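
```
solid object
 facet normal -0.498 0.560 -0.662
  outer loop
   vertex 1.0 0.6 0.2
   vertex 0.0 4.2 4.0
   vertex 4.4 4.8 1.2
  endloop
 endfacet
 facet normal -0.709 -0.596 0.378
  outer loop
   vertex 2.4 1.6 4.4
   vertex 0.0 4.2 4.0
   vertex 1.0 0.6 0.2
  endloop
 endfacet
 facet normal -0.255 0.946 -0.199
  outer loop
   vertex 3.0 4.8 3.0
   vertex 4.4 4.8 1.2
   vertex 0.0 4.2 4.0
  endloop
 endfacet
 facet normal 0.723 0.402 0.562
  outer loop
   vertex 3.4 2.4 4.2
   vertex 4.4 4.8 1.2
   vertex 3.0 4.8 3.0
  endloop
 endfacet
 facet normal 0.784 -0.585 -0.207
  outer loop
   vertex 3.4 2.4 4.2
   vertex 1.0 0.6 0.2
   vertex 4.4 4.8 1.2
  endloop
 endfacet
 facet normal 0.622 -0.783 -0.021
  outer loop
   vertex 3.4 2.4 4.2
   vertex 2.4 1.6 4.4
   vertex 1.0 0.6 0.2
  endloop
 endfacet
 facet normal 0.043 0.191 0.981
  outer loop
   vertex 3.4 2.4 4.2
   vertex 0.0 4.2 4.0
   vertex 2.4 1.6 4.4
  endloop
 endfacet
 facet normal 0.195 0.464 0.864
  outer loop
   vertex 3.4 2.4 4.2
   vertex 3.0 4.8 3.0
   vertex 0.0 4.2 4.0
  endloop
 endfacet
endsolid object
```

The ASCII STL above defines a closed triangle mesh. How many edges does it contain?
12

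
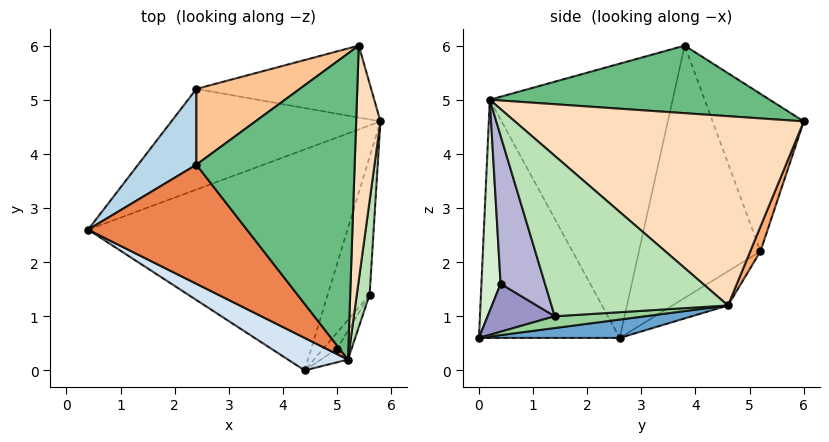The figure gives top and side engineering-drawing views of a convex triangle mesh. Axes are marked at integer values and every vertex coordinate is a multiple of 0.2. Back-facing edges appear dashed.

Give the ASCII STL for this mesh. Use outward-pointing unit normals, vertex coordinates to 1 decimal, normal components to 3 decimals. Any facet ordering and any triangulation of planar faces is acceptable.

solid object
 facet normal 0.070 0.108 -0.992
  outer loop
   vertex 4.4 0.0 0.6
   vertex 0.4 2.6 0.6
   vertex 5.8 4.6 1.2
  endloop
 endfacet
 facet normal -0.130 0.590 -0.797
  outer loop
   vertex 2.4 5.2 2.2
   vertex 5.8 4.6 1.2
   vertex 0.4 2.6 0.6
  endloop
 endfacet
 facet normal -0.831 0.521 0.192
  outer loop
   vertex 2.4 5.2 2.2
   vertex 0.4 2.6 0.6
   vertex 2.4 3.8 6.0
  endloop
 endfacet
 facet normal -0.540 -0.831 0.136
  outer loop
   vertex 5.2 0.2 5.0
   vertex 0.4 2.6 0.6
   vertex 4.4 0.0 0.6
  endloop
 endfacet
 facet normal -0.672 -0.630 0.389
  outer loop
   vertex 5.2 0.2 5.0
   vertex 2.4 3.8 6.0
   vertex 0.4 2.6 0.6
  endloop
 endfacet
 facet normal 0.053 0.926 -0.375
  outer loop
   vertex 5.4 6.0 4.6
   vertex 5.8 4.6 1.2
   vertex 2.4 5.2 2.2
  endloop
 endfacet
 facet normal -0.466 0.830 0.306
  outer loop
   vertex 5.4 6.0 4.6
   vertex 2.4 5.2 2.2
   vertex 2.4 3.8 6.0
  endloop
 endfacet
 facet normal 0.992 -0.025 0.127
  outer loop
   vertex 5.4 6.0 4.6
   vertex 5.2 0.2 5.0
   vertex 5.8 4.6 1.2
  endloop
 endfacet
 facet normal 0.392 0.050 0.919
  outer loop
   vertex 5.4 6.0 4.6
   vertex 2.4 3.8 6.0
   vertex 5.2 0.2 5.0
  endloop
 endfacet
 facet normal 0.270 0.043 -0.962
  outer loop
   vertex 5.6 1.4 1.0
   vertex 4.4 0.0 0.6
   vertex 5.8 4.6 1.2
  endloop
 endfacet
 facet normal 0.995 -0.067 0.079
  outer loop
   vertex 5.6 1.4 1.0
   vertex 5.8 4.6 1.2
   vertex 5.2 0.2 5.0
  endloop
 endfacet
 facet normal 0.644 -0.760 -0.083
  outer loop
   vertex 5.0 0.4 1.6
   vertex 5.2 0.2 5.0
   vertex 4.4 0.0 0.6
  endloop
 endfacet
 facet normal 0.771 -0.597 -0.224
  outer loop
   vertex 5.0 0.4 1.6
   vertex 4.4 0.0 0.6
   vertex 5.6 1.4 1.0
  endloop
 endfacet
 facet normal 0.832 -0.548 -0.081
  outer loop
   vertex 5.0 0.4 1.6
   vertex 5.6 1.4 1.0
   vertex 5.2 0.2 5.0
  endloop
 endfacet
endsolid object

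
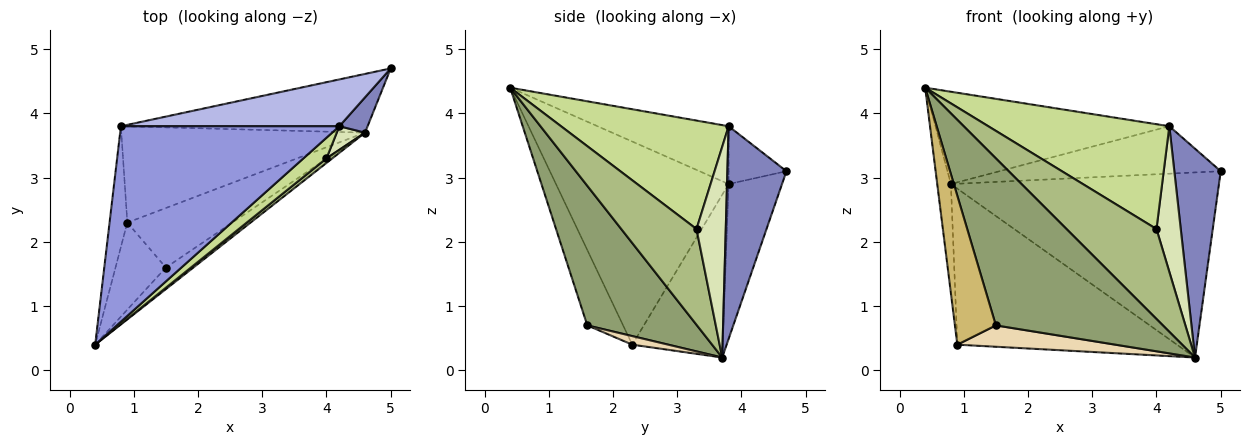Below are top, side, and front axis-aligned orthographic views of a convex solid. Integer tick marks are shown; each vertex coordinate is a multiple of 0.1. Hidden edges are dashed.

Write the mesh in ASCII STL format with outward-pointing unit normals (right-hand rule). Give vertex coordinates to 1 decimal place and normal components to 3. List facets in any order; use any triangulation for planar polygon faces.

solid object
 facet normal -0.187 0.936 -0.297
  outer loop
   vertex 0.8 3.8 2.9
   vertex 5.0 4.7 3.1
   vertex 4.6 3.7 0.2
  endloop
 endfacet
 facet normal 0.782 -0.614 0.104
  outer loop
   vertex 4.2 3.8 3.8
   vertex 4.6 3.7 0.2
   vertex 5.0 4.7 3.1
  endloop
 endfacet
 facet normal -0.233 0.415 0.879
  outer loop
   vertex 4.2 3.8 3.8
   vertex 0.8 3.8 2.9
   vertex 0.4 0.4 4.4
  endloop
 endfacet
 facet normal -0.183 0.700 0.691
  outer loop
   vertex 4.2 3.8 3.8
   vertex 5.0 4.7 3.1
   vertex 0.8 3.8 2.9
  endloop
 endfacet
 facet normal 0.546 -0.831 -0.107
  outer loop
   vertex 1.5 1.6 0.7
   vertex 4.6 3.7 0.2
   vertex 0.4 0.4 4.4
  endloop
 endfacet
 facet normal 0.641 -0.766 0.039
  outer loop
   vertex 4.0 3.3 2.2
   vertex 0.4 0.4 4.4
   vertex 4.6 3.7 0.2
  endloop
 endfacet
 facet normal 0.672 -0.726 0.143
  outer loop
   vertex 4.0 3.3 2.2
   vertex 4.2 3.8 3.8
   vertex 0.4 0.4 4.4
  endloop
 endfacet
 facet normal 0.766 -0.635 0.103
  outer loop
   vertex 4.0 3.3 2.2
   vertex 4.6 3.7 0.2
   vertex 4.2 3.8 3.8
  endloop
 endfacet
 facet normal -0.993 0.079 -0.087
  outer loop
   vertex 0.9 2.3 0.4
   vertex 0.4 0.4 4.4
   vertex 0.8 3.8 2.9
  endloop
 endfacet
 facet normal -0.603 -0.689 -0.403
  outer loop
   vertex 0.9 2.3 0.4
   vertex 1.5 1.6 0.7
   vertex 0.4 0.4 4.4
  endloop
 endfacet
 facet normal -0.331 0.803 -0.495
  outer loop
   vertex 0.9 2.3 0.4
   vertex 0.8 3.8 2.9
   vertex 4.6 3.7 0.2
  endloop
 endfacet
 facet normal 0.077 -0.337 -0.939
  outer loop
   vertex 0.9 2.3 0.4
   vertex 4.6 3.7 0.2
   vertex 1.5 1.6 0.7
  endloop
 endfacet
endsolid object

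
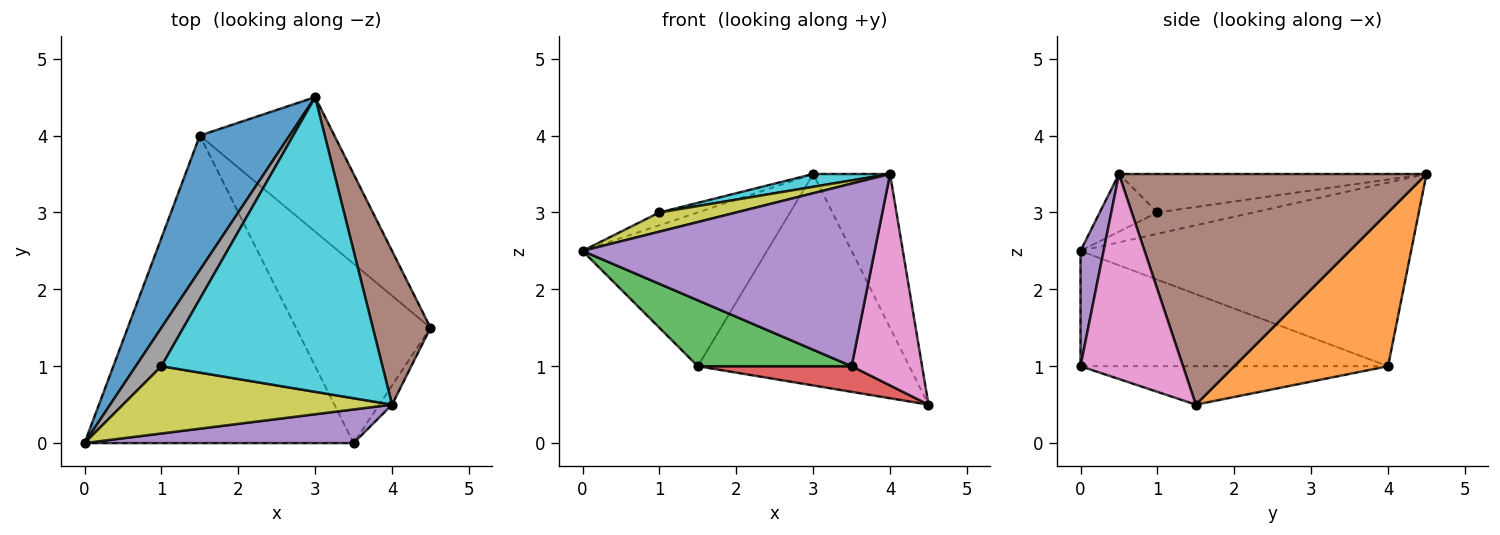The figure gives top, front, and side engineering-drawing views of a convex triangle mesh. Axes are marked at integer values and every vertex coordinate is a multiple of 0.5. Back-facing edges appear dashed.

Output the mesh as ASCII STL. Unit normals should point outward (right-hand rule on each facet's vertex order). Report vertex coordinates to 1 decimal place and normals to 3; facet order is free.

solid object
 facet normal -0.803 0.448 0.392
  outer loop
   vertex 1.5 4.0 1.0
   vertex 0.0 0.0 2.5
   vertex 3.0 4.5 3.5
  endloop
 endfacet
 facet normal 0.523 0.719 -0.458
  outer loop
   vertex 1.5 4.0 1.0
   vertex 3.0 4.5 3.5
   vertex 4.5 1.5 0.5
  endloop
 endfacet
 facet normal -0.386 -0.193 -0.902
  outer loop
   vertex 1.5 4.0 1.0
   vertex 3.5 0.0 1.0
   vertex 0.0 0.0 2.5
  endloop
 endfacet
 facet normal -0.272 -0.136 -0.953
  outer loop
   vertex 1.5 4.0 1.0
   vertex 4.5 1.5 0.5
   vertex 3.5 0.0 1.0
  endloop
 endfacet
 facet normal 0.077 -0.981 0.181
  outer loop
   vertex 4.0 0.5 3.5
   vertex 0.0 0.0 2.5
   vertex 3.5 0.0 1.0
  endloop
 endfacet
 facet normal 0.943 0.236 0.236
  outer loop
   vertex 4.0 0.5 3.5
   vertex 4.5 1.5 0.5
   vertex 3.0 4.5 3.5
  endloop
 endfacet
 facet normal 0.823 -0.566 -0.051
  outer loop
   vertex 4.0 0.5 3.5
   vertex 3.5 0.0 1.0
   vertex 4.5 1.5 0.5
  endloop
 endfacet
 facet normal -0.620 0.248 0.744
  outer loop
   vertex 1.0 1.0 3.0
   vertex 3.0 4.5 3.5
   vertex 0.0 0.0 2.5
  endloop
 endfacet
 facet normal -0.202 -0.269 0.942
  outer loop
   vertex 1.0 1.0 3.0
   vertex 0.0 0.0 2.5
   vertex 4.0 0.5 3.5
  endloop
 endfacet
 facet normal -0.171 -0.043 0.984
  outer loop
   vertex 1.0 1.0 3.0
   vertex 4.0 0.5 3.5
   vertex 3.0 4.5 3.5
  endloop
 endfacet
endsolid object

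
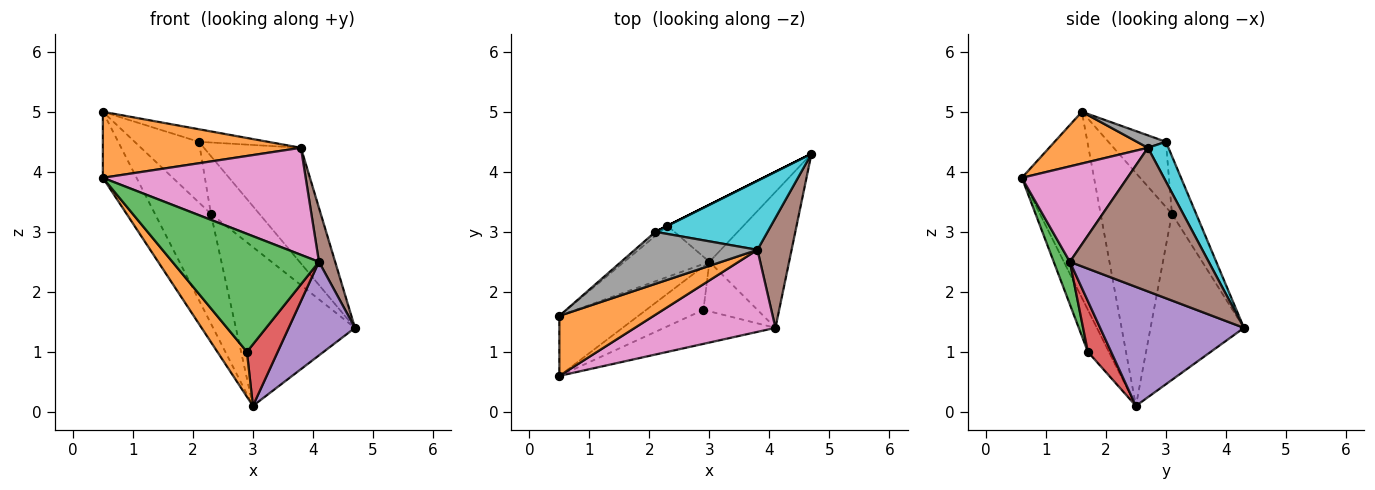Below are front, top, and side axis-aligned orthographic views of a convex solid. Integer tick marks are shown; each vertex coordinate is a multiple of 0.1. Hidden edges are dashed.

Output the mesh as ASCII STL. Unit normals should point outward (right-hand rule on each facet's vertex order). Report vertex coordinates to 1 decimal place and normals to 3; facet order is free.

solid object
 facet normal -0.846 0.395 -0.359
  outer loop
   vertex 3.0 2.5 0.1
   vertex 0.5 0.6 3.9
   vertex 0.5 1.6 5.0
  endloop
 endfacet
 facet normal 0.346 -0.694 0.631
  outer loop
   vertex 3.8 2.7 4.4
   vertex 0.5 1.6 5.0
   vertex 0.5 0.6 3.9
  endloop
 endfacet
 facet normal -0.594 0.757 -0.272
  outer loop
   vertex 2.3 3.1 3.3
   vertex 4.7 4.3 1.4
   vertex 3.0 2.5 0.1
  endloop
 endfacet
 facet normal -0.756 0.593 -0.277
  outer loop
   vertex 2.3 3.1 3.3
   vertex 3.0 2.5 0.1
   vertex 0.5 1.6 5.0
  endloop
 endfacet
 facet normal 0.776 -0.358 -0.520
  outer loop
   vertex 4.1 1.4 2.5
   vertex 3.0 2.5 0.1
   vertex 4.7 4.3 1.4
  endloop
 endfacet
 facet normal 0.967 -0.113 0.230
  outer loop
   vertex 4.1 1.4 2.5
   vertex 4.7 4.3 1.4
   vertex 3.8 2.7 4.4
  endloop
 endfacet
 facet normal 0.382 -0.734 0.562
  outer loop
   vertex 4.1 1.4 2.5
   vertex 3.8 2.7 4.4
   vertex 0.5 0.6 3.9
  endloop
 endfacet
 facet normal 0.098 0.233 0.967
  outer loop
   vertex 2.1 3.0 4.5
   vertex 0.5 1.6 5.0
   vertex 3.8 2.7 4.4
  endloop
 endfacet
 facet normal -0.666 0.744 -0.049
  outer loop
   vertex 2.1 3.0 4.5
   vertex 2.3 3.1 3.3
   vertex 0.5 1.6 5.0
  endloop
 endfacet
 facet normal 0.179 0.845 0.504
  outer loop
   vertex 2.1 3.0 4.5
   vertex 3.8 2.7 4.4
   vertex 4.7 4.3 1.4
  endloop
 endfacet
 facet normal -0.447 0.894 0.000
  outer loop
   vertex 2.1 3.0 4.5
   vertex 4.7 4.3 1.4
   vertex 2.3 3.1 3.3
  endloop
 endfacet
 facet normal -0.455 -0.640 -0.619
  outer loop
   vertex 2.9 1.7 1.0
   vertex 0.5 0.6 3.9
   vertex 3.0 2.5 0.1
  endloop
 endfacet
 facet normal 0.105 -0.956 -0.275
  outer loop
   vertex 2.9 1.7 1.0
   vertex 4.1 1.4 2.5
   vertex 0.5 0.6 3.9
  endloop
 endfacet
 facet normal 0.508 -0.671 -0.540
  outer loop
   vertex 2.9 1.7 1.0
   vertex 3.0 2.5 0.1
   vertex 4.1 1.4 2.5
  endloop
 endfacet
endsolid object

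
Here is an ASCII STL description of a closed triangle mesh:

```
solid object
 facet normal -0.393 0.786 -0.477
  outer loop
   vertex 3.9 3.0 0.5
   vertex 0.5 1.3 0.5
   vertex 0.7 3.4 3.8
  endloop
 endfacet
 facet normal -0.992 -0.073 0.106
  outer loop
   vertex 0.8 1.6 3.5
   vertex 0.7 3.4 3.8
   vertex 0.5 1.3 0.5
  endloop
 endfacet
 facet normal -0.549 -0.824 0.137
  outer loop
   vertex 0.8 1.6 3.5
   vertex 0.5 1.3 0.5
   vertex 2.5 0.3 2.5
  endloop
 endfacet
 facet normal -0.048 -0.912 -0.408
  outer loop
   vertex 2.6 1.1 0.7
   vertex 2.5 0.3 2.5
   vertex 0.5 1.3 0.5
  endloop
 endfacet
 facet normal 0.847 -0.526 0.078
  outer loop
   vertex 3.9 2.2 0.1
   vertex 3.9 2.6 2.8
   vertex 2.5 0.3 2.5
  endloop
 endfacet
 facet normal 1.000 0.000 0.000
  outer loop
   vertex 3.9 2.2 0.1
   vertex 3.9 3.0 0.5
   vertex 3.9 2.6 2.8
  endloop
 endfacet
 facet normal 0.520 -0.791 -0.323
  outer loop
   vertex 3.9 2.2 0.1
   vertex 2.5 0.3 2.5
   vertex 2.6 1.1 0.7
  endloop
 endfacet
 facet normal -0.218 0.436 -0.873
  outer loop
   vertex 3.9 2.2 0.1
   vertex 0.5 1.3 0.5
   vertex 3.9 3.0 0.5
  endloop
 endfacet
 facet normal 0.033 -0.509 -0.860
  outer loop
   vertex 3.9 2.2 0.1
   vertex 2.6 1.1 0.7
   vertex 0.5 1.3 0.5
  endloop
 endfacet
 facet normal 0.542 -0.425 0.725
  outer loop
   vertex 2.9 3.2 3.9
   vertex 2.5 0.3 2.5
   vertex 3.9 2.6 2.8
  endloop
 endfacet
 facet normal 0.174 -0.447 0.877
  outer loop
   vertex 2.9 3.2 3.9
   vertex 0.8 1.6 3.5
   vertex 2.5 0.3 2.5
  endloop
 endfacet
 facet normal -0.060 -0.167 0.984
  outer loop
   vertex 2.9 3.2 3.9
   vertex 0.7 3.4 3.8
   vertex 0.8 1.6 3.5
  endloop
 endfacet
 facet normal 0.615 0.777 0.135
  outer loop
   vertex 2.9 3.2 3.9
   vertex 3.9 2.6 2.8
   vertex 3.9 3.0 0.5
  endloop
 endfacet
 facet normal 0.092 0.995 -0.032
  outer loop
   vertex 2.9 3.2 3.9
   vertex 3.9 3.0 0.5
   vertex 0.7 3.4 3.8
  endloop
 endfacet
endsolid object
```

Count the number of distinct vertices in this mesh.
9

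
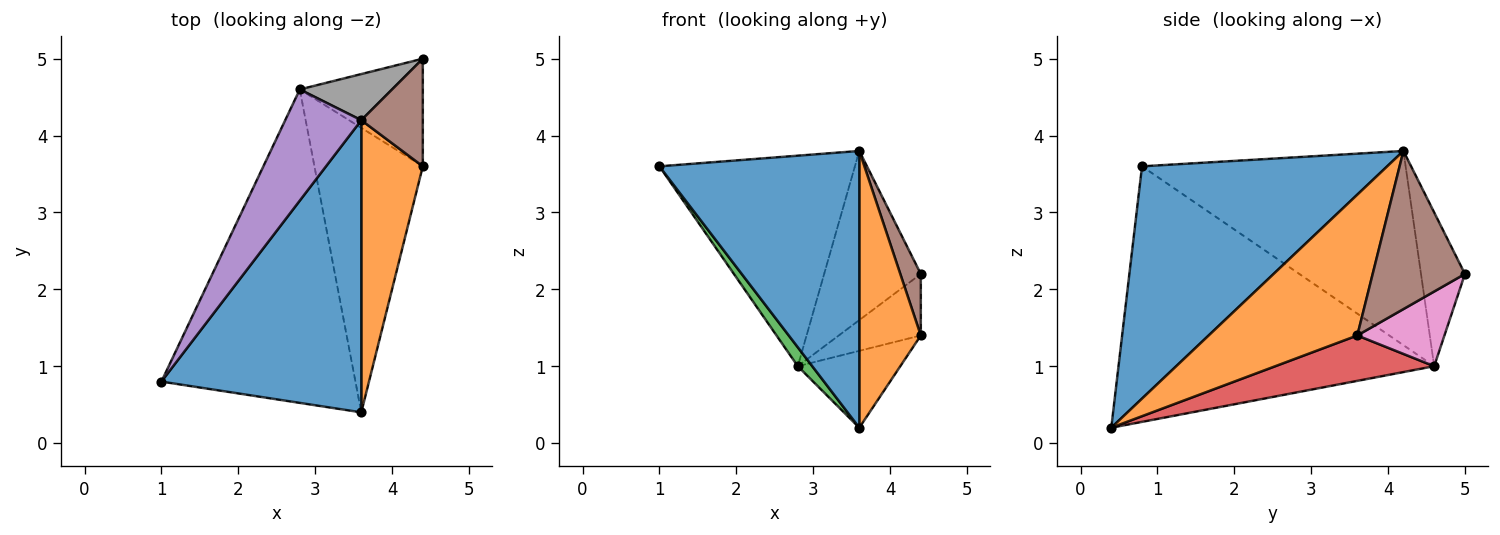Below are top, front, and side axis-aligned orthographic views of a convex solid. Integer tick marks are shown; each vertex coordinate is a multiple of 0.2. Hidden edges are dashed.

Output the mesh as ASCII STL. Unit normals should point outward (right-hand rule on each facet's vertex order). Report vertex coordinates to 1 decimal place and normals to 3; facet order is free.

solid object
 facet normal 0.645 -0.526 0.555
  outer loop
   vertex 3.6 4.2 3.8
   vertex 1.0 0.8 3.6
   vertex 3.6 0.4 0.2
  endloop
 endfacet
 facet normal 0.857 -0.355 0.374
  outer loop
   vertex 3.6 4.2 3.8
   vertex 3.6 0.4 0.2
   vertex 4.4 3.6 1.4
  endloop
 endfacet
 facet normal -0.796 -0.036 -0.604
  outer loop
   vertex 2.8 4.6 1.0
   vertex 3.6 0.4 0.2
   vertex 1.0 0.8 3.6
  endloop
 endfacet
 facet normal 0.375 0.242 -0.895
  outer loop
   vertex 2.8 4.6 1.0
   vertex 4.4 3.6 1.4
   vertex 3.6 0.4 0.2
  endloop
 endfacet
 facet normal -0.766 0.568 0.300
  outer loop
   vertex 2.8 4.6 1.0
   vertex 1.0 0.8 3.6
   vertex 3.6 4.2 3.8
  endloop
 endfacet
 facet normal 0.913 -0.203 0.355
  outer loop
   vertex 4.4 5.0 2.2
   vertex 3.6 4.2 3.8
   vertex 4.4 3.6 1.4
  endloop
 endfacet
 facet normal 0.466 0.439 -0.768
  outer loop
   vertex 4.4 5.0 2.2
   vertex 4.4 3.6 1.4
   vertex 2.8 4.6 1.0
  endloop
 endfacet
 facet normal -0.402 0.884 0.241
  outer loop
   vertex 4.4 5.0 2.2
   vertex 2.8 4.6 1.0
   vertex 3.6 4.2 3.8
  endloop
 endfacet
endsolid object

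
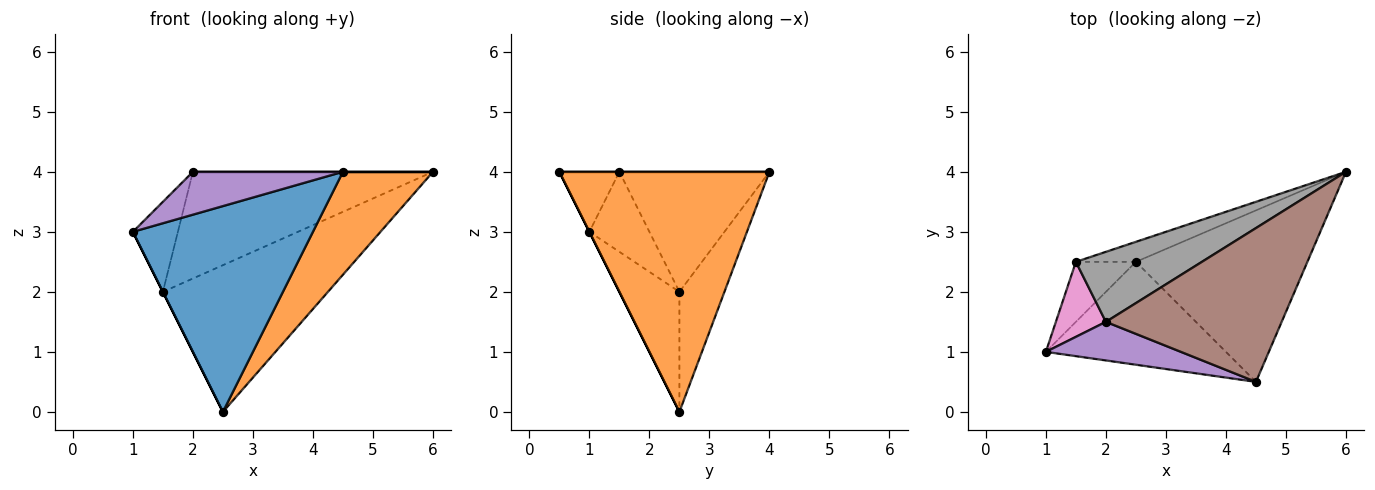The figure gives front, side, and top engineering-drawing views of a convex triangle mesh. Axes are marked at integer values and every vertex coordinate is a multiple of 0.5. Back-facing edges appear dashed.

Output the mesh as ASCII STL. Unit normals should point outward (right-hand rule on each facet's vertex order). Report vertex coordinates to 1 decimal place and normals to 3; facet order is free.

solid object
 facet normal 0.000 -0.894 -0.447
  outer loop
   vertex 2.5 2.5 0.0
   vertex 4.5 0.5 4.0
   vertex 1.0 1.0 3.0
  endloop
 endfacet
 facet normal 0.768 -0.329 -0.549
  outer loop
   vertex 2.5 2.5 0.0
   vertex 6.0 4.0 4.0
   vertex 4.5 0.5 4.0
  endloop
 endfacet
 facet normal -0.894 0.000 -0.447
  outer loop
   vertex 1.5 2.5 2.0
   vertex 2.5 2.5 0.0
   vertex 1.0 1.0 3.0
  endloop
 endfacet
 facet normal -0.261 0.957 -0.130
  outer loop
   vertex 1.5 2.5 2.0
   vertex 6.0 4.0 4.0
   vertex 2.5 2.5 0.0
  endloop
 endfacet
 facet normal -0.285 -0.712 0.641
  outer loop
   vertex 2.0 1.5 4.0
   vertex 1.0 1.0 3.0
   vertex 4.5 0.5 4.0
  endloop
 endfacet
 facet normal 0.000 0.000 1.000
  outer loop
   vertex 2.0 1.5 4.0
   vertex 4.5 0.5 4.0
   vertex 6.0 4.0 4.0
  endloop
 endfacet
 facet normal -0.716 0.537 0.447
  outer loop
   vertex 2.0 1.5 4.0
   vertex 1.5 2.5 2.0
   vertex 1.0 1.0 3.0
  endloop
 endfacet
 facet normal -0.463 0.741 0.486
  outer loop
   vertex 2.0 1.5 4.0
   vertex 6.0 4.0 4.0
   vertex 1.5 2.5 2.0
  endloop
 endfacet
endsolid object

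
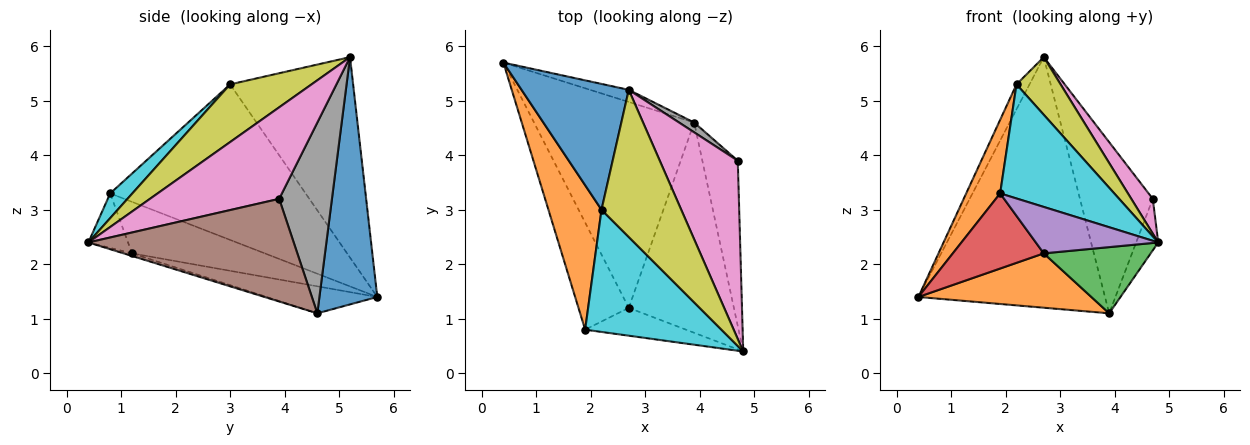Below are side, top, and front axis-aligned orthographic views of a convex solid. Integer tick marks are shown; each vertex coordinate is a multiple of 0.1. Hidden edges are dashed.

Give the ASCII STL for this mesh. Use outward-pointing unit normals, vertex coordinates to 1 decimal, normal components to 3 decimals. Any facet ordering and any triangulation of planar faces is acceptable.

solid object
 facet normal 0.296 0.954 -0.046
  outer loop
   vertex 2.7 5.2 5.8
   vertex 3.9 4.6 1.1
   vertex 0.4 5.7 1.4
  endloop
 endfacet
 facet normal -0.161 -0.252 -0.954
  outer loop
   vertex 2.7 1.2 2.2
   vertex 0.4 5.7 1.4
   vertex 3.9 4.6 1.1
  endloop
 endfacet
 facet normal -0.024 -0.300 -0.954
  outer loop
   vertex 2.7 1.2 2.2
   vertex 3.9 4.6 1.1
   vertex 4.8 0.4 2.4
  endloop
 endfacet
 facet normal -0.643 -0.440 -0.627
  outer loop
   vertex 2.7 1.2 2.2
   vertex 1.9 0.8 3.3
   vertex 0.4 5.7 1.4
  endloop
 endfacet
 facet normal -0.268 -0.826 -0.495
  outer loop
   vertex 2.7 1.2 2.2
   vertex 4.8 0.4 2.4
   vertex 1.9 0.8 3.3
  endloop
 endfacet
 facet normal 0.940 0.101 -0.325
  outer loop
   vertex 4.7 3.9 3.2
   vertex 4.8 0.4 2.4
   vertex 3.9 4.6 1.1
  endloop
 endfacet
 facet normal 0.755 -0.126 0.644
  outer loop
   vertex 4.7 3.9 3.2
   vertex 2.7 5.2 5.8
   vertex 4.8 0.4 2.4
  endloop
 endfacet
 facet normal 0.586 0.809 0.046
  outer loop
   vertex 4.7 3.9 3.2
   vertex 3.9 4.6 1.1
   vertex 2.7 5.2 5.8
  endloop
 endfacet
 facet normal 0.559 -0.302 0.772
  outer loop
   vertex 2.2 3.0 5.3
   vertex 4.8 0.4 2.4
   vertex 2.7 5.2 5.8
  endloop
 endfacet
 facet normal 0.132 -0.677 0.725
  outer loop
   vertex 2.2 3.0 5.3
   vertex 1.9 0.8 3.3
   vertex 4.8 0.4 2.4
  endloop
 endfacet
 facet normal -0.878 0.093 0.470
  outer loop
   vertex 2.2 3.0 5.3
   vertex 2.7 5.2 5.8
   vertex 0.4 5.7 1.4
  endloop
 endfacet
 facet normal -0.934 -0.162 0.319
  outer loop
   vertex 2.2 3.0 5.3
   vertex 0.4 5.7 1.4
   vertex 1.9 0.8 3.3
  endloop
 endfacet
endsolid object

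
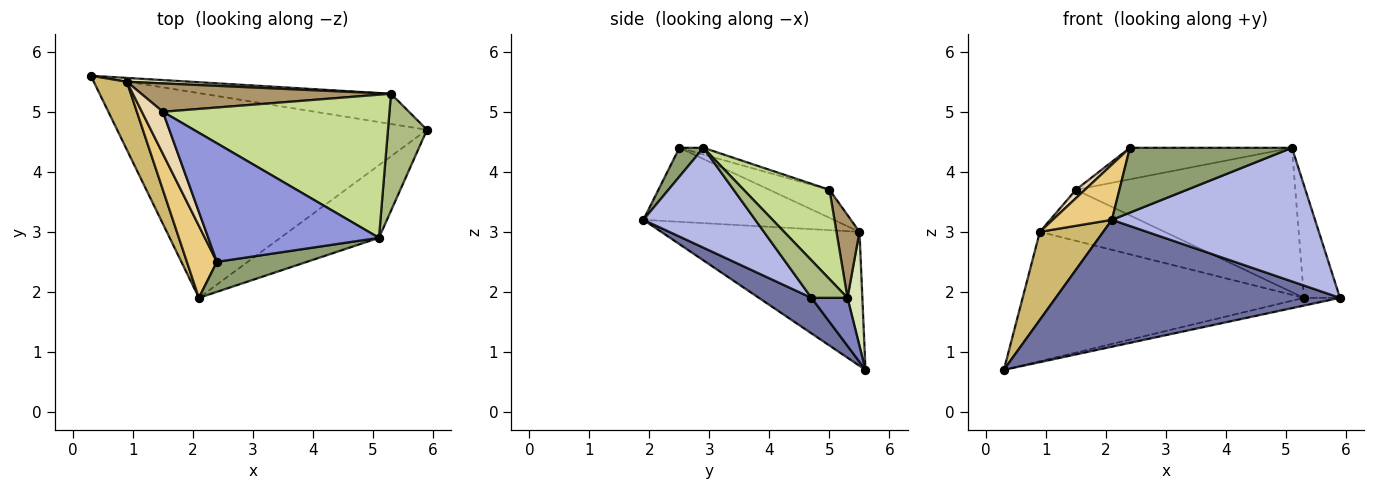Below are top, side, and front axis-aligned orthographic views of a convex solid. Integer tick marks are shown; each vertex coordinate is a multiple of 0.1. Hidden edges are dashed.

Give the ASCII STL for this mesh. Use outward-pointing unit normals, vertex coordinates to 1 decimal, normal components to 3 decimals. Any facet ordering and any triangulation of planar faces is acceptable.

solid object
 facet normal 0.097 -0.524 -0.846
  outer loop
   vertex 2.1 1.9 3.2
   vertex 0.3 5.6 0.7
   vertex 5.9 4.7 1.9
  endloop
 endfacet
 facet normal 0.240 0.240 -0.941
  outer loop
   vertex 5.3 5.3 1.9
   vertex 5.9 4.7 1.9
   vertex 0.3 5.6 0.7
  endloop
 endfacet
 facet normal -0.038 0.257 0.966
  outer loop
   vertex 5.1 2.9 4.4
   vertex 1.5 5.0 3.7
   vertex 2.4 2.5 4.4
  endloop
 endfacet
 facet normal 0.436 -0.791 -0.430
  outer loop
   vertex 5.1 2.9 4.4
   vertex 2.1 1.9 3.2
   vertex 5.9 4.7 1.9
  endloop
 endfacet
 facet normal 0.133 -0.899 0.416
  outer loop
   vertex 5.1 2.9 4.4
   vertex 2.4 2.5 4.4
   vertex 2.1 1.9 3.2
  endloop
 endfacet
 facet normal 0.570 0.570 0.592
  outer loop
   vertex 5.1 2.9 4.4
   vertex 5.9 4.7 1.9
   vertex 5.3 5.3 1.9
  endloop
 endfacet
 facet normal 0.267 0.684 0.678
  outer loop
   vertex 5.1 2.9 4.4
   vertex 5.3 5.3 1.9
   vertex 1.5 5.0 3.7
  endloop
 endfacet
 facet normal 0.053 0.998 0.030
  outer loop
   vertex 0.9 5.5 3.0
   vertex 5.3 5.3 1.9
   vertex 0.3 5.6 0.7
  endloop
 endfacet
 facet normal 0.159 0.863 0.480
  outer loop
   vertex 0.9 5.5 3.0
   vertex 1.5 5.0 3.7
   vertex 5.3 5.3 1.9
  endloop
 endfacet
 facet normal -0.927 -0.296 0.229
  outer loop
   vertex 0.9 5.5 3.0
   vertex 0.3 5.6 0.7
   vertex 2.1 1.9 3.2
  endloop
 endfacet
 facet normal -0.891 -0.277 0.361
  outer loop
   vertex 0.9 5.5 3.0
   vertex 2.1 1.9 3.2
   vertex 2.4 2.5 4.4
  endloop
 endfacet
 facet normal -0.794 -0.119 0.596
  outer loop
   vertex 0.9 5.5 3.0
   vertex 2.4 2.5 4.4
   vertex 1.5 5.0 3.7
  endloop
 endfacet
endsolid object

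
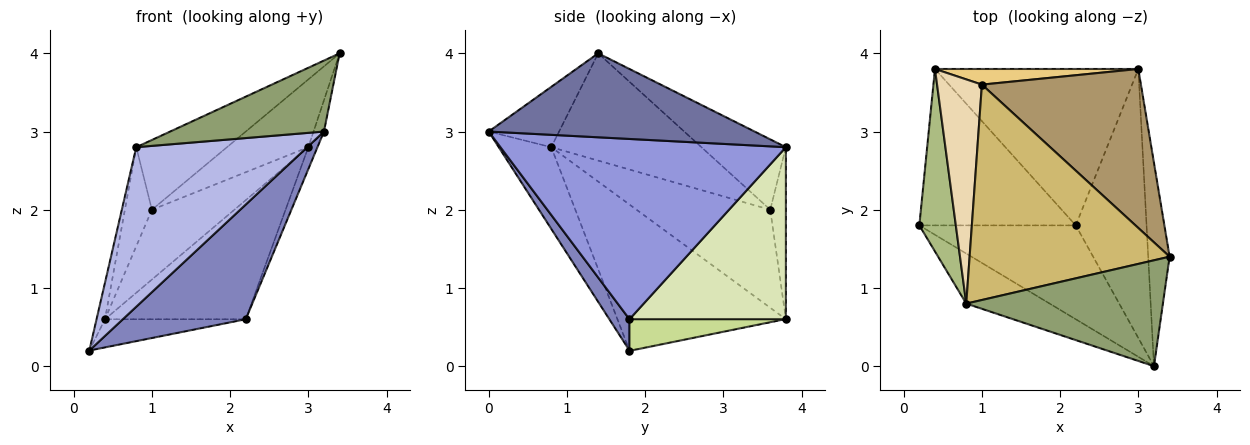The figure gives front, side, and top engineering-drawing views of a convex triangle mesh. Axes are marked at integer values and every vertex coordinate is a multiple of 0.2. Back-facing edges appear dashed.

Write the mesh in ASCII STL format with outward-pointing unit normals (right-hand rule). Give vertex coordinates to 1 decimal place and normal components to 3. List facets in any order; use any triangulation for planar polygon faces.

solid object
 facet normal 0.968 0.038 -0.247
  outer loop
   vertex 3.2 0.0 3.0
   vertex 3.0 3.8 2.8
   vertex 3.4 1.4 4.0
  endloop
 endfacet
 facet normal 0.126 -0.768 -0.628
  outer loop
   vertex 2.2 1.8 0.6
   vertex 3.2 0.0 3.0
   vertex 0.2 1.8 0.2
  endloop
 endfacet
 facet normal 0.930 0.030 -0.365
  outer loop
   vertex 2.2 1.8 0.6
   vertex 3.0 3.8 2.8
   vertex 3.2 0.0 3.0
  endloop
 endfacet
 facet normal -0.281 -0.916 -0.287
  outer loop
   vertex 0.8 0.8 2.8
   vertex 0.2 1.8 0.2
   vertex 3.2 0.0 3.0
  endloop
 endfacet
 facet normal -0.247 -0.540 0.805
  outer loop
   vertex 0.8 0.8 2.8
   vertex 3.2 0.0 3.0
   vertex 3.4 1.4 4.0
  endloop
 endfacet
 facet normal -0.969 0.048 0.242
  outer loop
   vertex 0.4 3.8 0.6
   vertex 0.2 1.8 0.2
   vertex 0.8 0.8 2.8
  endloop
 endfacet
 facet normal 0.193 0.174 -0.966
  outer loop
   vertex 0.4 3.8 0.6
   vertex 2.2 1.8 0.6
   vertex 0.2 1.8 0.2
  endloop
 endfacet
 facet normal 0.558 0.503 -0.660
  outer loop
   vertex 0.4 3.8 0.6
   vertex 3.0 3.8 2.8
   vertex 2.2 1.8 0.6
  endloop
 endfacet
 facet normal -0.377 0.363 0.852
  outer loop
   vertex 1.0 3.6 2.0
   vertex 3.4 1.4 4.0
   vertex 3.0 3.8 2.8
  endloop
 endfacet
 facet normal -0.454 0.275 0.847
  outer loop
   vertex 1.0 3.6 2.0
   vertex 0.8 0.8 2.8
   vertex 3.4 1.4 4.0
  endloop
 endfacet
 facet normal -0.182 0.959 0.215
  outer loop
   vertex 1.0 3.6 2.0
   vertex 3.0 3.8 2.8
   vertex 0.4 3.8 0.6
  endloop
 endfacet
 facet normal -0.894 0.181 0.409
  outer loop
   vertex 1.0 3.6 2.0
   vertex 0.4 3.8 0.6
   vertex 0.8 0.8 2.8
  endloop
 endfacet
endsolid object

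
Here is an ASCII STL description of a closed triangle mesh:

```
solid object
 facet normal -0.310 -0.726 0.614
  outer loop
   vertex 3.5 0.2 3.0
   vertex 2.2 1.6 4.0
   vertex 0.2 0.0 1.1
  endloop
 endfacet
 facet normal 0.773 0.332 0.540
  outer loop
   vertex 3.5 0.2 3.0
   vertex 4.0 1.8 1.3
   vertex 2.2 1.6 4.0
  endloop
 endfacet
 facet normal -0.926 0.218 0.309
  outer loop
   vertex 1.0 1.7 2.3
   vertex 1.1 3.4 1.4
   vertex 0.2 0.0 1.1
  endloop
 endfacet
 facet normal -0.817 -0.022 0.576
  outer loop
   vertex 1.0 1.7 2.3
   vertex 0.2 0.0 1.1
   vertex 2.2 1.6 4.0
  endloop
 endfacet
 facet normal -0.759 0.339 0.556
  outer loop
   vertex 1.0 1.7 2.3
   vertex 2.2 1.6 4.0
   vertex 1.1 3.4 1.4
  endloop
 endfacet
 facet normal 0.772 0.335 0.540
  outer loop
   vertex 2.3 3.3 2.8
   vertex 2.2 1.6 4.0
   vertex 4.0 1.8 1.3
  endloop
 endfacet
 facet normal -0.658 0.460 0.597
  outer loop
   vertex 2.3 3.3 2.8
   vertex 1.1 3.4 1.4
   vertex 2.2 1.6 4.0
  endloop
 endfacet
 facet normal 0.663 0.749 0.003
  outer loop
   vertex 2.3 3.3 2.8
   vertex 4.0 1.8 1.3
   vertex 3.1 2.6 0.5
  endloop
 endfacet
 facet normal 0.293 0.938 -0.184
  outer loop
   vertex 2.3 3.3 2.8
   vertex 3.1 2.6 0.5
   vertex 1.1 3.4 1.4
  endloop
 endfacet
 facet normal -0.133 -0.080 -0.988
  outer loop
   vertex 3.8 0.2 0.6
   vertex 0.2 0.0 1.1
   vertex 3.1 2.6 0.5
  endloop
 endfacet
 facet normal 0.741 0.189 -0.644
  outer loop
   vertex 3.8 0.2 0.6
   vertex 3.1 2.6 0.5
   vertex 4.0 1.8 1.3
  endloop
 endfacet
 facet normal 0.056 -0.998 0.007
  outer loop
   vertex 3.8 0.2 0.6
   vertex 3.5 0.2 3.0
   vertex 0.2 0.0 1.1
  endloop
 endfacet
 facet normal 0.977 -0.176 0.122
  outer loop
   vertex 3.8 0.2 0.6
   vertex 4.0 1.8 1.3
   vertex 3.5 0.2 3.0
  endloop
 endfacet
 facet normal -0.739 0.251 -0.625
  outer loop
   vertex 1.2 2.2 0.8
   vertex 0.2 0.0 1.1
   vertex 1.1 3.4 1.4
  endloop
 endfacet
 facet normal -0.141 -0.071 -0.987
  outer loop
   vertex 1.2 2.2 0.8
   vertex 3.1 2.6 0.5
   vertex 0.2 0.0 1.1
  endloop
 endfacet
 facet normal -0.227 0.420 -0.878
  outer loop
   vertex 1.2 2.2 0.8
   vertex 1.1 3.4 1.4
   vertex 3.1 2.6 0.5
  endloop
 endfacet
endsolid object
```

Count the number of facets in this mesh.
16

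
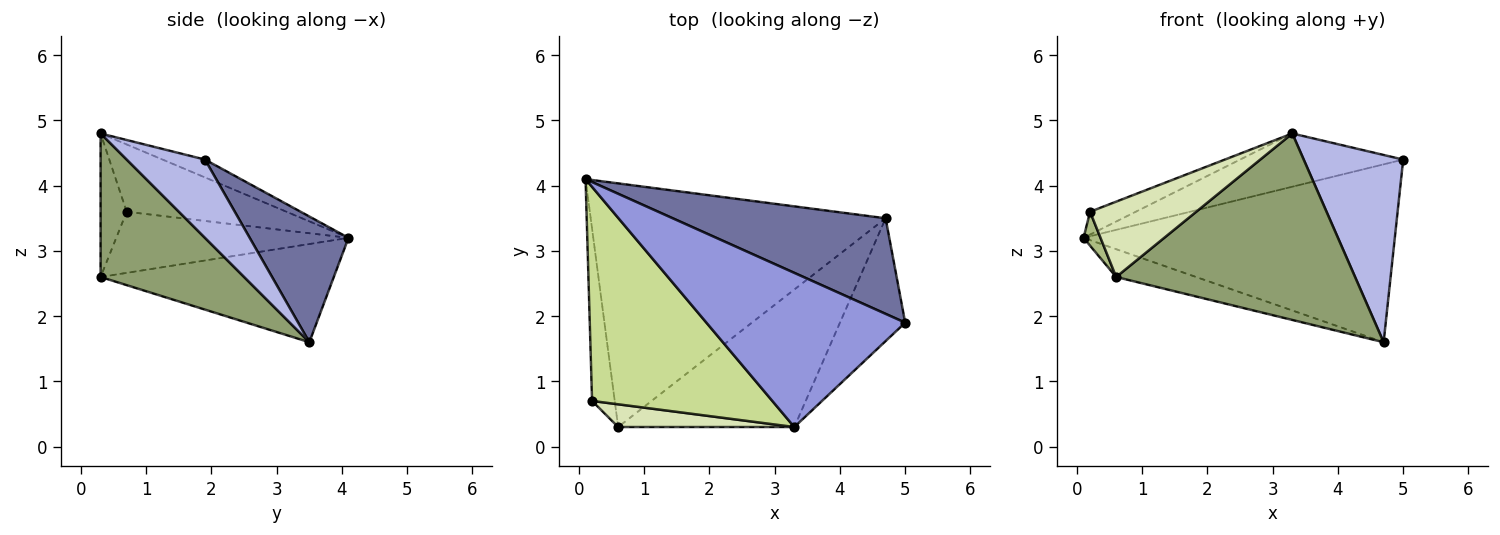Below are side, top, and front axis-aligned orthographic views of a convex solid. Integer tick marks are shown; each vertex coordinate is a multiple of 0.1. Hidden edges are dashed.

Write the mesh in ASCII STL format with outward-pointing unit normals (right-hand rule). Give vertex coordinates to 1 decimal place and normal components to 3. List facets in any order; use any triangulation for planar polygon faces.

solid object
 facet normal 0.269 0.848 0.456
  outer loop
   vertex 4.7 3.5 1.6
   vertex 0.1 4.1 3.2
   vertex 5.0 1.9 4.4
  endloop
 endfacet
 facet normal -0.314 0.108 -0.943
  outer loop
   vertex 4.7 3.5 1.6
   vertex 0.6 0.3 2.6
   vertex 0.1 4.1 3.2
  endloop
 endfacet
 facet normal -0.085 0.325 0.942
  outer loop
   vertex 3.3 0.3 4.8
   vertex 5.0 1.9 4.4
   vertex 0.1 4.1 3.2
  endloop
 endfacet
 facet normal 0.550 -0.699 -0.458
  outer loop
   vertex 3.3 0.3 4.8
   vertex 4.7 3.5 1.6
   vertex 5.0 1.9 4.4
  endloop
 endfacet
 facet normal 0.435 -0.725 -0.534
  outer loop
   vertex 3.3 0.3 4.8
   vertex 0.6 0.3 2.6
   vertex 4.7 3.5 1.6
  endloop
 endfacet
 facet normal -0.935 -0.068 -0.347
  outer loop
   vertex 0.2 0.7 3.6
   vertex 0.1 4.1 3.2
   vertex 0.6 0.3 2.6
  endloop
 endfacet
 facet normal -0.348 0.099 0.932
  outer loop
   vertex 0.2 0.7 3.6
   vertex 3.3 0.3 4.8
   vertex 0.1 4.1 3.2
  endloop
 endfacet
 facet normal -0.229 -0.932 0.281
  outer loop
   vertex 0.2 0.7 3.6
   vertex 0.6 0.3 2.6
   vertex 3.3 0.3 4.8
  endloop
 endfacet
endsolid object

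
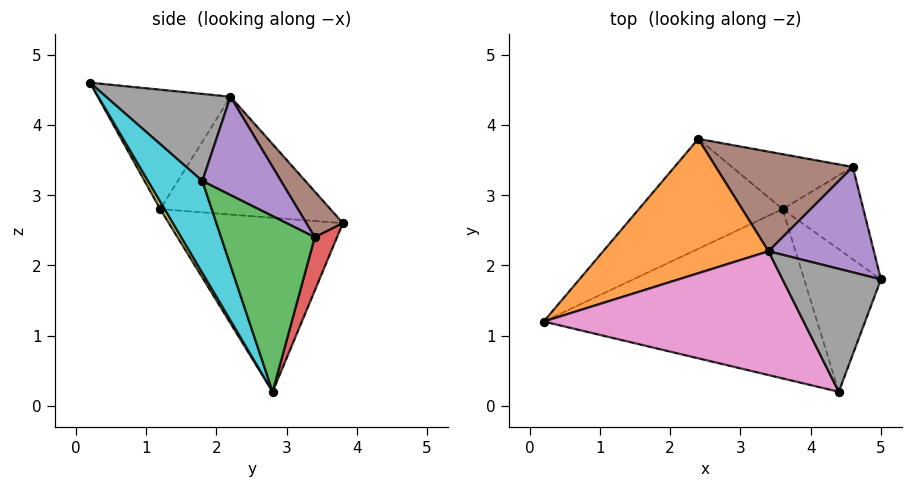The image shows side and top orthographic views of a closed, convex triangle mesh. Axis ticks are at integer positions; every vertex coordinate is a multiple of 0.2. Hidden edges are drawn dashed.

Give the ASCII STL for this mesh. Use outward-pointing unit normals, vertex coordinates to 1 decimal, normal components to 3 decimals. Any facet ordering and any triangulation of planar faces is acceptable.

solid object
 facet normal -0.660 0.517 -0.545
  outer loop
   vertex 3.6 2.8 0.2
   vertex 0.2 1.2 2.8
   vertex 2.4 3.8 2.6
  endloop
 endfacet
 facet normal -0.508 0.484 0.713
  outer loop
   vertex 3.4 2.2 4.4
   vertex 2.4 3.8 2.6
   vertex 0.2 1.2 2.8
  endloop
 endfacet
 facet normal 0.908 0.018 -0.418
  outer loop
   vertex 4.6 3.4 2.4
   vertex 5.0 1.8 3.2
   vertex 3.6 2.8 0.2
  endloop
 endfacet
 facet normal 0.141 0.937 -0.320
  outer loop
   vertex 4.6 3.4 2.4
   vertex 3.6 2.8 0.2
   vertex 2.4 3.8 2.6
  endloop
 endfacet
 facet normal 0.601 0.472 0.644
  outer loop
   vertex 4.6 3.4 2.4
   vertex 3.4 2.2 4.4
   vertex 5.0 1.8 3.2
  endloop
 endfacet
 facet normal 0.196 0.784 0.588
  outer loop
   vertex 4.6 3.4 2.4
   vertex 2.4 3.8 2.6
   vertex 3.4 2.2 4.4
  endloop
 endfacet
 facet normal -0.415 -0.117 0.902
  outer loop
   vertex 4.4 0.2 4.6
   vertex 3.4 2.2 4.4
   vertex 0.2 1.2 2.8
  endloop
 endfacet
 facet normal 0.614 0.376 0.694
  outer loop
   vertex 4.4 0.2 4.6
   vertex 5.0 1.8 3.2
   vertex 3.4 2.2 4.4
  endloop
 endfacet
 facet normal 0.014 -0.860 -0.511
  outer loop
   vertex 4.4 0.2 4.6
   vertex 0.2 1.2 2.8
   vertex 3.6 2.8 0.2
  endloop
 endfacet
 facet normal 0.585 -0.647 -0.489
  outer loop
   vertex 4.4 0.2 4.6
   vertex 3.6 2.8 0.2
   vertex 5.0 1.8 3.2
  endloop
 endfacet
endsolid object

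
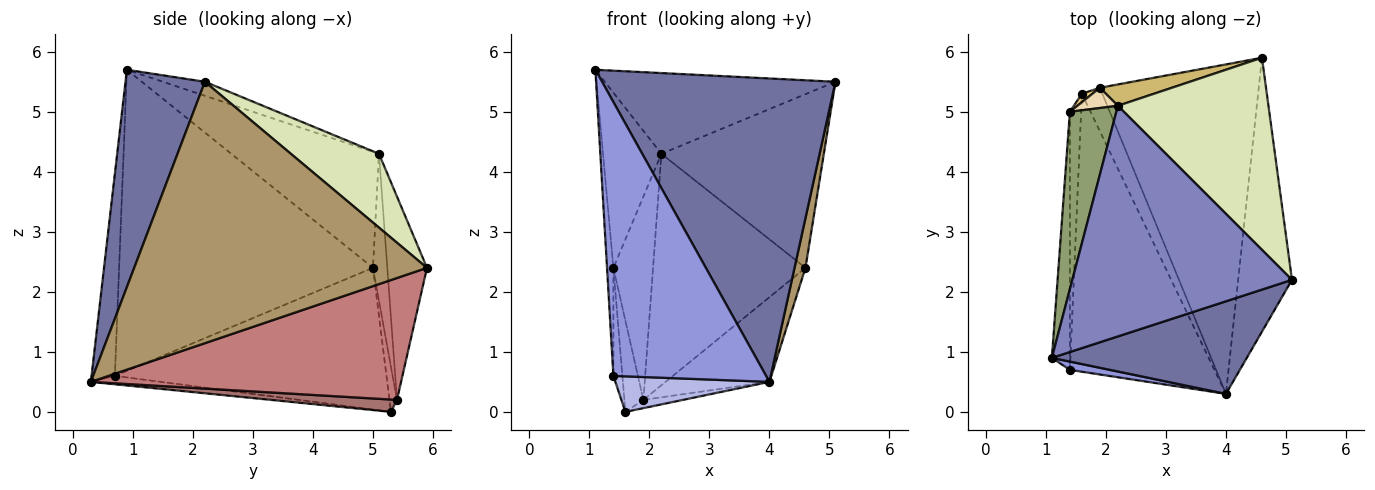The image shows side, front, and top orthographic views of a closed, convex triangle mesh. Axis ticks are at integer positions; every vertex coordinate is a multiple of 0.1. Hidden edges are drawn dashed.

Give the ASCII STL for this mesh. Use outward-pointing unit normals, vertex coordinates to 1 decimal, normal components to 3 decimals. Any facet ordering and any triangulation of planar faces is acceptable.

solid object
 facet normal 0.309 -0.910 0.278
  outer loop
   vertex 4.0 0.3 0.5
   vertex 5.1 2.2 5.5
   vertex 1.1 0.9 5.7
  endloop
 endfacet
 facet normal -0.060 0.330 0.942
  outer loop
   vertex 2.2 5.1 4.3
   vertex 1.1 0.9 5.7
   vertex 5.1 2.2 5.5
  endloop
 endfacet
 facet normal -0.151 -0.988 0.030
  outer loop
   vertex 1.4 0.7 0.6
   vertex 4.0 0.3 0.5
   vertex 1.1 0.9 5.7
  endloop
 endfacet
 facet normal -0.058 -0.127 -0.990
  outer loop
   vertex 1.4 0.7 0.6
   vertex 1.6 5.3 0.0
   vertex 4.0 0.3 0.5
  endloop
 endfacet
 facet normal -0.872 0.345 0.349
  outer loop
   vertex 1.4 5.0 2.4
   vertex 1.1 0.9 5.7
   vertex 2.2 5.1 4.3
  endloop
 endfacet
 facet normal -0.998 0.025 -0.060
  outer loop
   vertex 1.4 5.0 2.4
   vertex 1.4 0.7 0.6
   vertex 1.1 0.9 5.7
  endloop
 endfacet
 facet normal -0.996 0.033 -0.079
  outer loop
   vertex 1.4 5.0 2.4
   vertex 1.6 5.3 0.0
   vertex 1.4 0.7 0.6
  endloop
 endfacet
 facet normal 0.342 0.630 0.697
  outer loop
   vertex 4.6 5.9 2.4
   vertex 2.2 5.1 4.3
   vertex 5.1 2.2 5.5
  endloop
 endfacet
 facet normal 0.979 -0.037 -0.201
  outer loop
   vertex 4.6 5.9 2.4
   vertex 5.1 2.2 5.5
   vertex 4.0 0.3 0.5
  endloop
 endfacet
 facet normal -0.251 0.964 0.089
  outer loop
   vertex 1.9 5.4 0.2
   vertex 2.2 5.1 4.3
   vertex 4.6 5.9 2.4
  endloop
 endfacet
 facet normal -0.366 0.927 0.085
  outer loop
   vertex 1.9 5.4 0.2
   vertex 1.6 5.3 0.0
   vertex 1.4 5.0 2.4
  endloop
 endfacet
 facet normal -0.339 0.936 0.093
  outer loop
   vertex 1.9 5.4 0.2
   vertex 1.4 5.0 2.4
   vertex 2.2 5.1 4.3
  endloop
 endfacet
 facet normal 0.510 0.160 -0.845
  outer loop
   vertex 1.9 5.4 0.2
   vertex 4.0 0.3 0.5
   vertex 1.6 5.3 0.0
  endloop
 endfacet
 facet normal 0.596 0.200 -0.777
  outer loop
   vertex 1.9 5.4 0.2
   vertex 4.6 5.9 2.4
   vertex 4.0 0.3 0.5
  endloop
 endfacet
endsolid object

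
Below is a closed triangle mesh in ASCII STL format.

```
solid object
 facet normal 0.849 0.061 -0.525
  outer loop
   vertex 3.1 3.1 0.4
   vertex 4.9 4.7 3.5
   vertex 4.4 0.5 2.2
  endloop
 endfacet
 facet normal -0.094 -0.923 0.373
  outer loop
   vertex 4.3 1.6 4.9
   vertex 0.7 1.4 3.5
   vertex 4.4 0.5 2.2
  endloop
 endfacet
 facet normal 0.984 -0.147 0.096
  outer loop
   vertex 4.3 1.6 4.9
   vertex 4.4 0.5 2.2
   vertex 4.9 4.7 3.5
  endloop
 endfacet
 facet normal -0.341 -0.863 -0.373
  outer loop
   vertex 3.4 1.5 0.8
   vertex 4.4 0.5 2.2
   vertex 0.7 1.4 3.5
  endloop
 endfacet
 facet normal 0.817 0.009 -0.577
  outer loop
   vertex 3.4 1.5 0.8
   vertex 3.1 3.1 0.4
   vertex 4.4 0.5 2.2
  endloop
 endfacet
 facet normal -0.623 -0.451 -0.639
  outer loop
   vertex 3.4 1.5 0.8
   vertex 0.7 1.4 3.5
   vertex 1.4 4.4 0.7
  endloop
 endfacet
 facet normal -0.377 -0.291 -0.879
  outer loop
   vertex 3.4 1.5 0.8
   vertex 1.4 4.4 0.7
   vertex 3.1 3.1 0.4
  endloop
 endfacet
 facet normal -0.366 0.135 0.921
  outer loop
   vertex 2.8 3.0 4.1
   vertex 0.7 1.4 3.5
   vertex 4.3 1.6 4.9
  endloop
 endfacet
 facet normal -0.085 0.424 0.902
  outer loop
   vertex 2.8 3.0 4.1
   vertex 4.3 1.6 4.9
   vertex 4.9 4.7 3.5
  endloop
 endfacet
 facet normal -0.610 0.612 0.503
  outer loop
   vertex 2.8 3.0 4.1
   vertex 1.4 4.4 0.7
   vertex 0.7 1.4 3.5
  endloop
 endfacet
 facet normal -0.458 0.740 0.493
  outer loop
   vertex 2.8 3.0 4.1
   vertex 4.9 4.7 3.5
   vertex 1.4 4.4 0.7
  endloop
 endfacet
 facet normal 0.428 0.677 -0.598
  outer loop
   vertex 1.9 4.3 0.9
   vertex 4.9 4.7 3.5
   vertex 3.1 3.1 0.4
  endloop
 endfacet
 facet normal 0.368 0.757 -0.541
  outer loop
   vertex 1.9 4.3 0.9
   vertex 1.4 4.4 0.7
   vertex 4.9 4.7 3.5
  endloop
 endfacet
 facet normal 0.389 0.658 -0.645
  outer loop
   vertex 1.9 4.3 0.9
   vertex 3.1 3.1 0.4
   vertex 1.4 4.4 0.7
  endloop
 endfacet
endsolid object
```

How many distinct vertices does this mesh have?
9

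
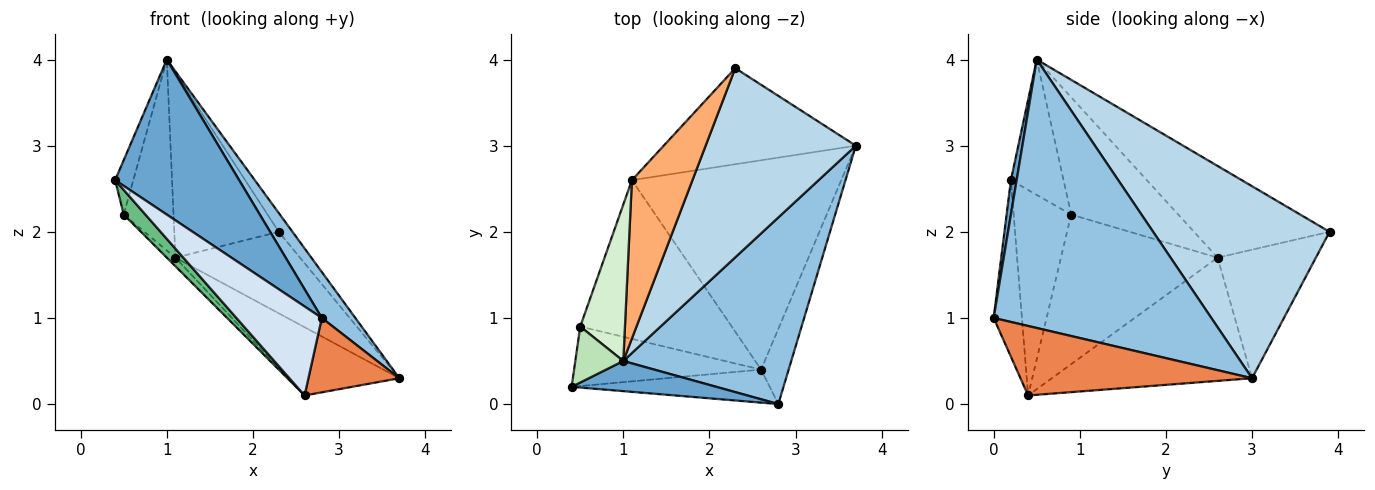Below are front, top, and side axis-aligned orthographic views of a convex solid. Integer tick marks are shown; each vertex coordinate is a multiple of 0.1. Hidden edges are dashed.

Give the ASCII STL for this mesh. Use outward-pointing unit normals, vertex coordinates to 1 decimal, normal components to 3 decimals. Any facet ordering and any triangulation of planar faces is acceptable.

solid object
 facet normal 0.045 -0.981 0.191
  outer loop
   vertex 1.0 0.5 4.0
   vertex 0.4 0.2 2.6
   vertex 2.8 0.0 1.0
  endloop
 endfacet
 facet normal 0.841 -0.129 0.526
  outer loop
   vertex 1.0 0.5 4.0
   vertex 2.8 0.0 1.0
   vertex 3.7 3.0 0.3
  endloop
 endfacet
 facet normal 0.786 0.061 0.615
  outer loop
   vertex 2.3 3.9 2.0
   vertex 1.0 0.5 4.0
   vertex 3.7 3.0 0.3
  endloop
 endfacet
 facet normal -0.296 -0.896 -0.332
  outer loop
   vertex 2.6 0.4 0.1
   vertex 2.8 0.0 1.0
   vertex 0.4 0.2 2.6
  endloop
 endfacet
 facet normal 0.873 -0.343 -0.346
  outer loop
   vertex 2.6 0.4 0.1
   vertex 3.7 3.0 0.3
   vertex 2.8 0.0 1.0
  endloop
 endfacet
 facet normal -0.702 0.541 0.463
  outer loop
   vertex 1.1 2.6 1.7
   vertex 1.0 0.5 4.0
   vertex 2.3 3.9 2.0
  endloop
 endfacet
 facet normal -0.454 0.576 -0.679
  outer loop
   vertex 1.1 2.6 1.7
   vertex 2.3 3.9 2.0
   vertex 3.7 3.0 0.3
  endloop
 endfacet
 facet normal -0.488 0.270 -0.830
  outer loop
   vertex 1.1 2.6 1.7
   vertex 3.7 3.0 0.3
   vertex 2.6 0.4 0.1
  endloop
 endfacet
 facet normal -0.712 -0.269 -0.648
  outer loop
   vertex 0.5 0.9 2.2
   vertex 2.6 0.4 0.1
   vertex 0.4 0.2 2.6
  endloop
 endfacet
 facet normal -0.702 0.039 -0.711
  outer loop
   vertex 0.5 0.9 2.2
   vertex 1.1 2.6 1.7
   vertex 2.6 0.4 0.1
  endloop
 endfacet
 facet normal -0.896 0.310 0.318
  outer loop
   vertex 0.5 0.9 2.2
   vertex 0.4 0.2 2.6
   vertex 1.0 0.5 4.0
  endloop
 endfacet
 facet normal -0.857 0.399 0.327
  outer loop
   vertex 0.5 0.9 2.2
   vertex 1.0 0.5 4.0
   vertex 1.1 2.6 1.7
  endloop
 endfacet
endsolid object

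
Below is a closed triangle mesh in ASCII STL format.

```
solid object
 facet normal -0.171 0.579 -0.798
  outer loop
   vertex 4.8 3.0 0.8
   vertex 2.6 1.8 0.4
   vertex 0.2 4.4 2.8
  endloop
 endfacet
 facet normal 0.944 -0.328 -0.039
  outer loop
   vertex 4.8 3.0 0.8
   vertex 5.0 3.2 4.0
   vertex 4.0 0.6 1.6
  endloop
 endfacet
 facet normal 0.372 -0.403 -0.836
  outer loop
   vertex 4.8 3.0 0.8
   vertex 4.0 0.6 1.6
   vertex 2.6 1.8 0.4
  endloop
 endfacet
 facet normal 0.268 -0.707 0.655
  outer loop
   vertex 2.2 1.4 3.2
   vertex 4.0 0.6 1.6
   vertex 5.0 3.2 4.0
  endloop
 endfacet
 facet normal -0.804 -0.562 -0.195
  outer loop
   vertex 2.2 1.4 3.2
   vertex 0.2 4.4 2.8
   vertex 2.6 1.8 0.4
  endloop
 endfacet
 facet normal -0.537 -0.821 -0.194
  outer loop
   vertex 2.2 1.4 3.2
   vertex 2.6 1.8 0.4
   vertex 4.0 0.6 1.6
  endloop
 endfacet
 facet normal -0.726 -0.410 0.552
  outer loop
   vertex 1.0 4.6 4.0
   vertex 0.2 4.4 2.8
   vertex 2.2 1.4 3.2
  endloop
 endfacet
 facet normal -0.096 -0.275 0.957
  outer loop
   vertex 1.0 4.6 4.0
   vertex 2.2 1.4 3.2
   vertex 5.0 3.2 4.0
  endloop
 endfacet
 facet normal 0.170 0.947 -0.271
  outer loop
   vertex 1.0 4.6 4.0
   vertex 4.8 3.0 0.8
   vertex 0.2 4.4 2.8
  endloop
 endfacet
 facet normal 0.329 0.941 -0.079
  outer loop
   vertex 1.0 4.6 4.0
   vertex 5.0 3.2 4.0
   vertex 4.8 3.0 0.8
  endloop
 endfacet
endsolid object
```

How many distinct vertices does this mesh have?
7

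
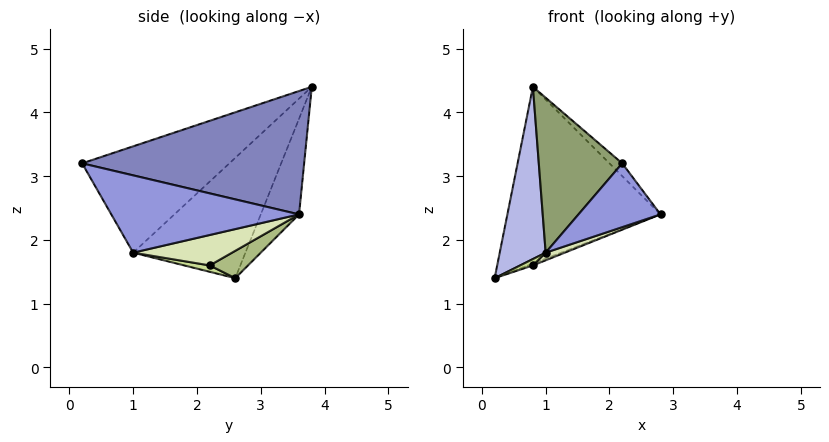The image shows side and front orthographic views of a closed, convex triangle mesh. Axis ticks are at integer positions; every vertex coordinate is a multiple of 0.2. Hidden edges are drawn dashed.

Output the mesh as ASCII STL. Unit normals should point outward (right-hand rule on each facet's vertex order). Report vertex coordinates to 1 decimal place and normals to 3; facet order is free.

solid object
 facet normal -0.230 0.919 -0.322
  outer loop
   vertex 0.8 3.8 4.4
   vertex 2.8 3.6 2.4
   vertex 0.2 2.6 1.4
  endloop
 endfacet
 facet normal 0.709 0.041 0.704
  outer loop
   vertex 0.8 3.8 4.4
   vertex 2.2 0.2 3.2
   vertex 2.8 3.6 2.4
  endloop
 endfacet
 facet normal 0.643 -0.281 -0.712
  outer loop
   vertex 1.0 1.0 1.8
   vertex 2.8 3.6 2.4
   vertex 2.2 0.2 3.2
  endloop
 endfacet
 facet normal -0.877 -0.359 0.319
  outer loop
   vertex 1.0 1.0 1.8
   vertex 0.8 3.8 4.4
   vertex 0.2 2.6 1.4
  endloop
 endfacet
 facet normal -0.789 -0.447 0.421
  outer loop
   vertex 1.0 1.0 1.8
   vertex 2.2 0.2 3.2
   vertex 0.8 3.8 4.4
  endloop
 endfacet
 facet normal 0.343 0.046 -0.938
  outer loop
   vertex 0.8 2.2 1.6
   vertex 0.2 2.6 1.4
   vertex 2.8 3.6 2.4
  endloop
 endfacet
 facet normal 0.241 -0.120 -0.963
  outer loop
   vertex 0.8 2.2 1.6
   vertex 1.0 1.0 1.8
   vertex 0.2 2.6 1.4
  endloop
 endfacet
 facet normal 0.419 -0.081 -0.905
  outer loop
   vertex 0.8 2.2 1.6
   vertex 2.8 3.6 2.4
   vertex 1.0 1.0 1.8
  endloop
 endfacet
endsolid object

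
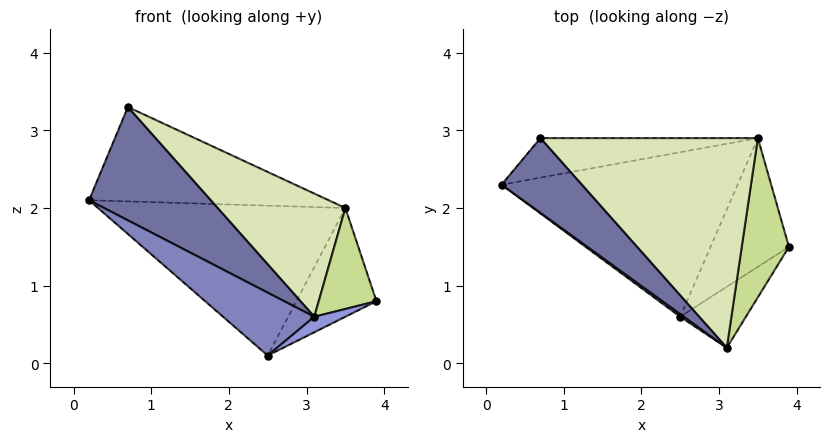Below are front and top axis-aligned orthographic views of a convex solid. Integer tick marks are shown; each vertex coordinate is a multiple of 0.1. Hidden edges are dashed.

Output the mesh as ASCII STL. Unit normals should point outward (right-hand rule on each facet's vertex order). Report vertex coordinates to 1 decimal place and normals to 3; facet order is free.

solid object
 facet normal -0.305 -0.795 0.524
  outer loop
   vertex 0.7 2.9 3.3
   vertex 0.2 2.3 2.1
   vertex 3.1 0.2 0.6
  endloop
 endfacet
 facet normal -0.574 -0.818 0.035
  outer loop
   vertex 2.5 0.6 0.1
   vertex 3.1 0.2 0.6
   vertex 0.2 2.3 2.1
  endloop
 endfacet
 facet normal 0.541 -0.207 -0.815
  outer loop
   vertex 2.5 0.6 0.1
   vertex 3.9 1.5 0.8
   vertex 3.1 0.2 0.6
  endloop
 endfacet
 facet normal -0.177 0.908 -0.380
  outer loop
   vertex 3.5 2.9 2.0
   vertex 0.2 2.3 2.1
   vertex 0.7 2.9 3.3
  endloop
 endfacet
 facet normal -0.143 0.667 -0.731
  outer loop
   vertex 3.5 2.9 2.0
   vertex 2.5 0.6 0.1
   vertex 0.2 2.3 2.1
  endloop
 endfacet
 facet normal -0.033 0.645 -0.763
  outer loop
   vertex 3.5 2.9 2.0
   vertex 3.9 1.5 0.8
   vertex 2.5 0.6 0.1
  endloop
 endfacet
 facet normal 0.550 -0.447 0.705
  outer loop
   vertex 3.5 2.9 2.0
   vertex 3.1 0.2 0.6
   vertex 3.9 1.5 0.8
  endloop
 endfacet
 facet normal 0.372 -0.470 0.801
  outer loop
   vertex 3.5 2.9 2.0
   vertex 0.7 2.9 3.3
   vertex 3.1 0.2 0.6
  endloop
 endfacet
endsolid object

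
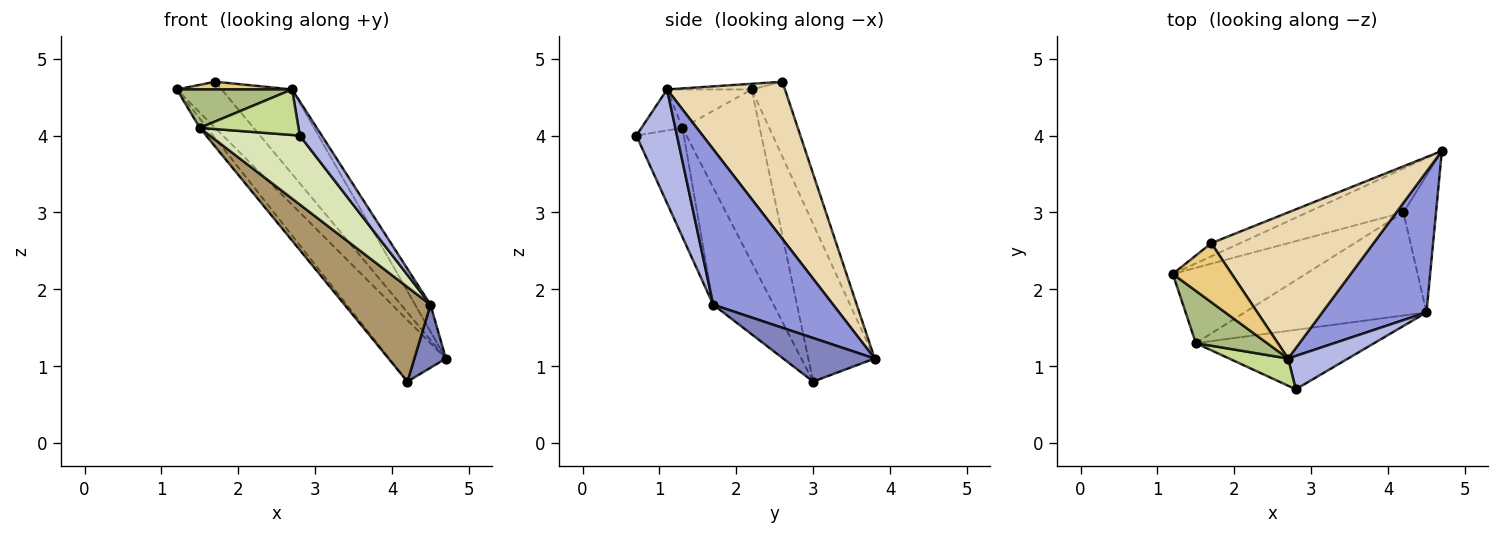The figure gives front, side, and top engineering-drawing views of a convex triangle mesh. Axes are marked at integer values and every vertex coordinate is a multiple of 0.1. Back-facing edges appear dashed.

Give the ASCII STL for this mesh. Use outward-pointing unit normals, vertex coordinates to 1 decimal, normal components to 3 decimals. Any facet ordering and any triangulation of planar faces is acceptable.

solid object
 facet normal -0.690 0.589 -0.421
  outer loop
   vertex 4.2 3.0 0.8
   vertex 1.2 2.2 4.6
   vertex 4.7 3.8 1.1
  endloop
 endfacet
 facet normal 0.772 -0.266 -0.577
  outer loop
   vertex 4.5 1.7 1.8
   vertex 4.2 3.0 0.8
   vertex 4.7 3.8 1.1
  endloop
 endfacet
 facet normal 0.826 0.106 0.554
  outer loop
   vertex 2.7 1.1 4.6
   vertex 4.5 1.7 1.8
   vertex 4.7 3.8 1.1
  endloop
 endfacet
 facet normal 0.798 -0.431 0.421
  outer loop
   vertex 2.7 1.1 4.6
   vertex 2.8 0.7 4.0
   vertex 4.5 1.7 1.8
  endloop
 endfacet
 facet normal -0.790 0.074 -0.608
  outer loop
   vertex 1.5 1.3 4.1
   vertex 1.2 2.2 4.6
   vertex 4.2 3.0 0.8
  endloop
 endfacet
 facet normal -0.398 -0.543 0.739
  outer loop
   vertex 1.5 1.3 4.1
   vertex 2.7 1.1 4.6
   vertex 1.2 2.2 4.6
  endloop
 endfacet
 facet normal -0.336 -0.809 0.483
  outer loop
   vertex 1.5 1.3 4.1
   vertex 2.8 0.7 4.0
   vertex 2.7 1.1 4.6
  endloop
 endfacet
 facet normal -0.371 -0.703 -0.606
  outer loop
   vertex 1.5 1.3 4.1
   vertex 4.5 1.7 1.8
   vertex 2.8 0.7 4.0
  endloop
 endfacet
 facet normal -0.429 -0.611 -0.666
  outer loop
   vertex 1.5 1.3 4.1
   vertex 4.2 3.0 0.8
   vertex 4.5 1.7 1.8
  endloop
 endfacet
 facet normal -0.581 0.782 -0.224
  outer loop
   vertex 1.7 2.6 4.7
   vertex 4.7 3.8 1.1
   vertex 1.2 2.2 4.6
  endloop
 endfacet
 facet normal -0.094 -0.129 0.987
  outer loop
   vertex 1.7 2.6 4.7
   vertex 1.2 2.2 4.6
   vertex 2.7 1.1 4.6
  endloop
 endfacet
 facet normal 0.642 0.384 0.663
  outer loop
   vertex 1.7 2.6 4.7
   vertex 2.7 1.1 4.6
   vertex 4.7 3.8 1.1
  endloop
 endfacet
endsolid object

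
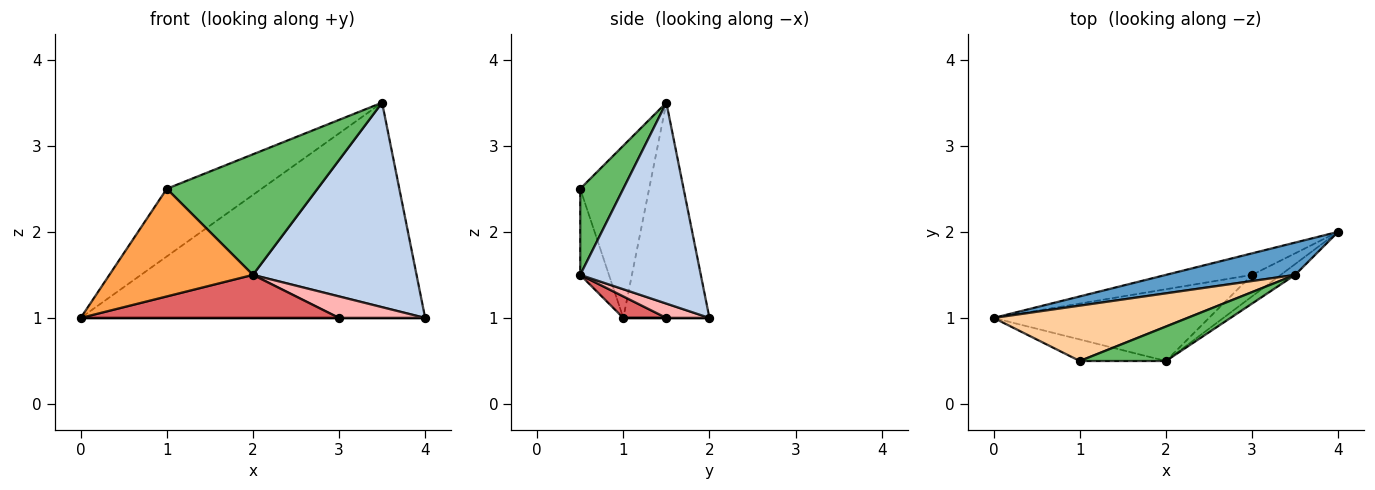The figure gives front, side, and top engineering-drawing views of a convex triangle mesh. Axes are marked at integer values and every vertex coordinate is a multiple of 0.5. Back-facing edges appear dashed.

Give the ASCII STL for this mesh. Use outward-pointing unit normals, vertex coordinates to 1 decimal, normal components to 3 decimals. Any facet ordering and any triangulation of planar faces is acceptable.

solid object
 facet normal -0.240 0.960 0.144
  outer loop
   vertex 3.5 1.5 3.5
   vertex 4.0 2.0 1.0
   vertex 0.0 1.0 1.0
  endloop
 endfacet
 facet normal 0.593 -0.804 -0.042
  outer loop
   vertex 3.5 1.5 3.5
   vertex 2.0 0.5 1.5
   vertex 4.0 2.0 1.0
  endloop
 endfacet
 facet normal -0.192 -0.962 -0.192
  outer loop
   vertex 1.0 0.5 2.5
   vertex 0.0 1.0 1.0
   vertex 2.0 0.5 1.5
  endloop
 endfacet
 facet normal -0.491 0.674 0.552
  outer loop
   vertex 1.0 0.5 2.5
   vertex 3.5 1.5 3.5
   vertex 0.0 1.0 1.0
  endloop
 endfacet
 facet normal 0.265 -0.927 0.265
  outer loop
   vertex 1.0 0.5 2.5
   vertex 2.0 0.5 1.5
   vertex 3.5 1.5 3.5
  endloop
 endfacet
 facet normal 0.000 0.000 -1.000
  outer loop
   vertex 3.0 1.5 1.0
   vertex 0.0 1.0 1.0
   vertex 4.0 2.0 1.0
  endloop
 endfacet
 facet normal 0.085 -0.513 -0.854
  outer loop
   vertex 3.0 1.5 1.0
   vertex 2.0 0.5 1.5
   vertex 0.0 1.0 1.0
  endloop
 endfacet
 facet normal 0.333 -0.667 -0.667
  outer loop
   vertex 3.0 1.5 1.0
   vertex 4.0 2.0 1.0
   vertex 2.0 0.5 1.5
  endloop
 endfacet
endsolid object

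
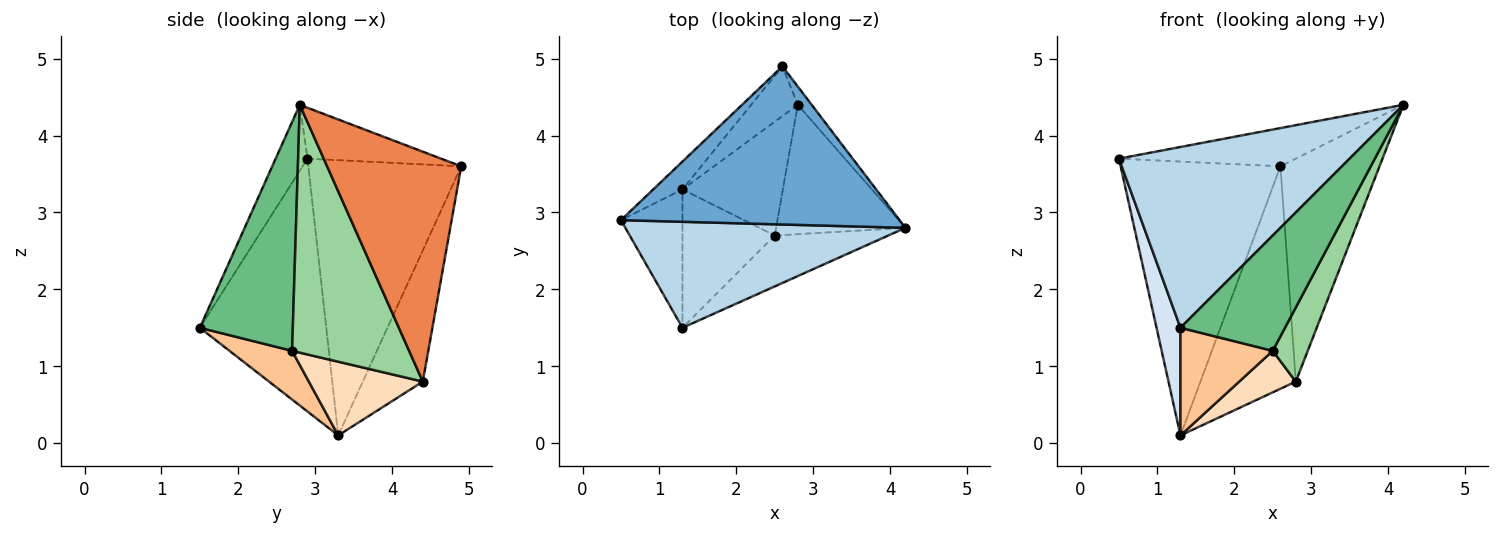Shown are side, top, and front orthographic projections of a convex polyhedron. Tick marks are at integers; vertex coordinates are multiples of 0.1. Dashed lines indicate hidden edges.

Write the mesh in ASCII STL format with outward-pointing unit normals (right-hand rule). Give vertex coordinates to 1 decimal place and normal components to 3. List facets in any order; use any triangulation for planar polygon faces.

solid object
 facet normal -0.175 0.231 0.957
  outer loop
   vertex 2.6 4.9 3.6
   vertex 0.5 2.9 3.7
   vertex 4.2 2.8 4.4
  endloop
 endfacet
 facet normal -0.690 0.720 -0.073
  outer loop
   vertex 1.3 3.3 0.1
   vertex 0.5 2.9 3.7
   vertex 2.6 4.9 3.6
  endloop
 endfacet
 facet normal -0.118 -0.857 0.502
  outer loop
   vertex 1.3 1.5 1.5
   vertex 4.2 2.8 4.4
   vertex 0.5 2.9 3.7
  endloop
 endfacet
 facet normal -0.956 -0.181 -0.232
  outer loop
   vertex 1.3 1.5 1.5
   vertex 0.5 2.9 3.7
   vertex 1.3 3.3 0.1
  endloop
 endfacet
 facet normal 0.803 0.594 -0.049
  outer loop
   vertex 2.8 4.4 0.8
   vertex 2.6 4.9 3.6
   vertex 4.2 2.8 4.4
  endloop
 endfacet
 facet normal -0.523 0.832 -0.186
  outer loop
   vertex 2.8 4.4 0.8
   vertex 1.3 3.3 0.1
   vertex 2.6 4.9 3.6
  endloop
 endfacet
 facet normal 0.385 -0.567 -0.729
  outer loop
   vertex 2.5 2.7 1.2
   vertex 1.3 1.5 1.5
   vertex 1.3 3.3 0.1
  endloop
 endfacet
 facet normal 0.568 -0.282 -0.773
  outer loop
   vertex 2.5 2.7 1.2
   vertex 1.3 3.3 0.1
   vertex 2.8 4.4 0.8
  endloop
 endfacet
 facet normal 0.631 -0.710 -0.313
  outer loop
   vertex 2.5 2.7 1.2
   vertex 4.2 2.8 4.4
   vertex 1.3 1.5 1.5
  endloop
 endfacet
 facet normal 0.857 -0.256 -0.447
  outer loop
   vertex 2.5 2.7 1.2
   vertex 2.8 4.4 0.8
   vertex 4.2 2.8 4.4
  endloop
 endfacet
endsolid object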